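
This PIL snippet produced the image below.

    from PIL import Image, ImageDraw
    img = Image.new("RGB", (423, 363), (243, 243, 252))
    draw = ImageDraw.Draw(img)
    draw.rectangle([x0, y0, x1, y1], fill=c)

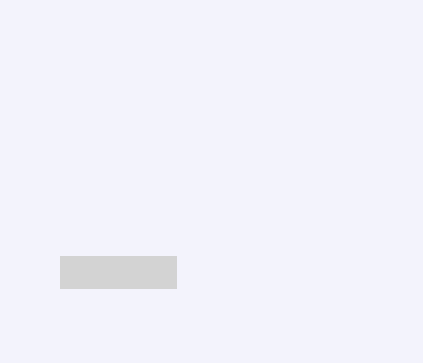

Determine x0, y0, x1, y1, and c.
x0 = 60
y0 = 256
x1 = 176
y1 = 288
c = 'lightgray'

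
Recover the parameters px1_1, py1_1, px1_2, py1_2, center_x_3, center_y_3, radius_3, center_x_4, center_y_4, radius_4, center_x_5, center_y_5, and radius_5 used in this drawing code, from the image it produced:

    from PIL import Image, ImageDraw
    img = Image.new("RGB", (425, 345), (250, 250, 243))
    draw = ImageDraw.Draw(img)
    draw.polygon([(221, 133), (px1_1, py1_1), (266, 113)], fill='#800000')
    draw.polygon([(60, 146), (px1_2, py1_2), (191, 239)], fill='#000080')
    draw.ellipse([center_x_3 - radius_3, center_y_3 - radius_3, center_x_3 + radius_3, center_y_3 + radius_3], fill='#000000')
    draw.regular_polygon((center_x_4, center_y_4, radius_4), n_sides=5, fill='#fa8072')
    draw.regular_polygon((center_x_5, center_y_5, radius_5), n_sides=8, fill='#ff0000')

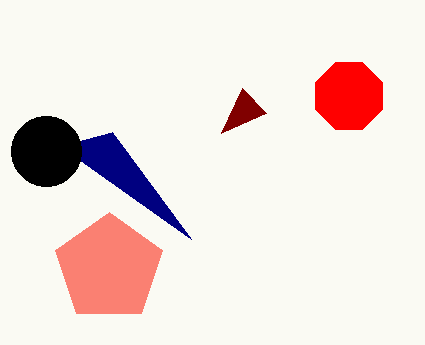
px1_1 = 242, py1_1 = 88, px1_2 = 112, py1_2 = 132, center_x_3 = 46, center_y_3 = 151, radius_3 = 35, center_x_4 = 109, center_y_4 = 268, radius_4 = 56, center_x_5 = 349, center_y_5 = 96, radius_5 = 36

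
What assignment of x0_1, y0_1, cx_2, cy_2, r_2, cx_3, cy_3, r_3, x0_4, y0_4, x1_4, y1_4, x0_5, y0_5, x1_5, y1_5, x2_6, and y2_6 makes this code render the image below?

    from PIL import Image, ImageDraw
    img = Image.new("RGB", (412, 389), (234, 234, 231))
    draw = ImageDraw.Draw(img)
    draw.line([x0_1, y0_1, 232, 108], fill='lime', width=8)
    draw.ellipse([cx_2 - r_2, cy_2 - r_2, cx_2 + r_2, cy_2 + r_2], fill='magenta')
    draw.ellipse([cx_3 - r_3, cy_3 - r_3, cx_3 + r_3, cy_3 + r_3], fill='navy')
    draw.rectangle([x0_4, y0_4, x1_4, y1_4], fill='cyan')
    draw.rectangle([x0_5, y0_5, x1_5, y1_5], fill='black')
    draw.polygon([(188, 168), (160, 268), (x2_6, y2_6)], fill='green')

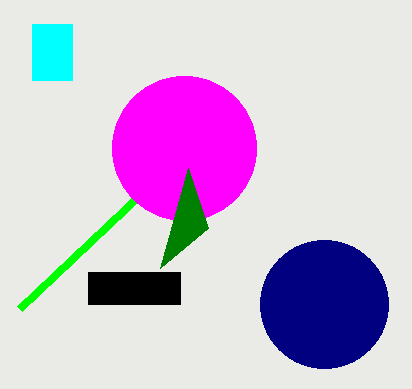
x0_1 = 20, y0_1 = 308, cx_2 = 184, cy_2 = 148, r_2 = 72, cx_3 = 324, cy_3 = 304, r_3 = 64, x0_4 = 32, y0_4 = 24, x1_4 = 72, y1_4 = 80, x0_5 = 88, y0_5 = 272, x1_5 = 180, y1_5 = 304, x2_6 = 208, y2_6 = 228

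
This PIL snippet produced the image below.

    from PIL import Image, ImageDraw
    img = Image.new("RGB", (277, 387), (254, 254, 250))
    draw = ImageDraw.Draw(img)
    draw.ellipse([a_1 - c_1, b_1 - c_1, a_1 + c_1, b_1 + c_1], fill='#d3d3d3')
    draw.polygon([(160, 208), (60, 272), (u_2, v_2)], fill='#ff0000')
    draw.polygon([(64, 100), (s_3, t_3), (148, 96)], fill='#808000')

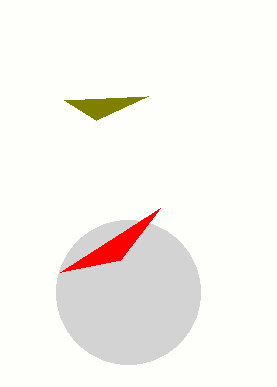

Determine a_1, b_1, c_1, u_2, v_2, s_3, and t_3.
a_1 = 128
b_1 = 292
c_1 = 72
u_2 = 120
v_2 = 260
s_3 = 96
t_3 = 120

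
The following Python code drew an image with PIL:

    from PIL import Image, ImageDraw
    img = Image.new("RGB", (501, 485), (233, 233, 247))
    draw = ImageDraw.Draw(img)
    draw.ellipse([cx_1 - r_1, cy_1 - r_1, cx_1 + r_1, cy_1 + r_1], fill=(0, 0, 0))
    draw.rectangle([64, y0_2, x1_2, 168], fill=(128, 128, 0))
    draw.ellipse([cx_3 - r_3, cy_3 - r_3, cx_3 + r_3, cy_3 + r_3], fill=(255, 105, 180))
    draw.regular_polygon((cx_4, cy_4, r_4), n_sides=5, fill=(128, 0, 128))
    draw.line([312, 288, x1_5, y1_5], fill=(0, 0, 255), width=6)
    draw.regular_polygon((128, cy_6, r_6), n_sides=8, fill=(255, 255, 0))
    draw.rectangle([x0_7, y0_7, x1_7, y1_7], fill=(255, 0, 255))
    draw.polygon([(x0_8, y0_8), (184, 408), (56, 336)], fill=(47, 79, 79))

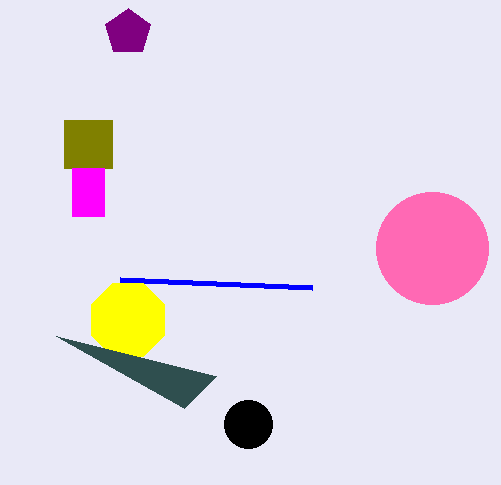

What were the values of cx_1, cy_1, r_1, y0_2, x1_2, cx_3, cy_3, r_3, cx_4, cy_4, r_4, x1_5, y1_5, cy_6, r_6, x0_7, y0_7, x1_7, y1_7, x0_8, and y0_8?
cx_1 = 248, cy_1 = 424, r_1 = 24, y0_2 = 120, x1_2 = 112, cx_3 = 432, cy_3 = 248, r_3 = 56, cx_4 = 128, cy_4 = 32, r_4 = 24, x1_5 = 120, y1_5 = 280, cy_6 = 320, r_6 = 40, x0_7 = 72, y0_7 = 168, x1_7 = 104, y1_7 = 216, x0_8 = 216, y0_8 = 376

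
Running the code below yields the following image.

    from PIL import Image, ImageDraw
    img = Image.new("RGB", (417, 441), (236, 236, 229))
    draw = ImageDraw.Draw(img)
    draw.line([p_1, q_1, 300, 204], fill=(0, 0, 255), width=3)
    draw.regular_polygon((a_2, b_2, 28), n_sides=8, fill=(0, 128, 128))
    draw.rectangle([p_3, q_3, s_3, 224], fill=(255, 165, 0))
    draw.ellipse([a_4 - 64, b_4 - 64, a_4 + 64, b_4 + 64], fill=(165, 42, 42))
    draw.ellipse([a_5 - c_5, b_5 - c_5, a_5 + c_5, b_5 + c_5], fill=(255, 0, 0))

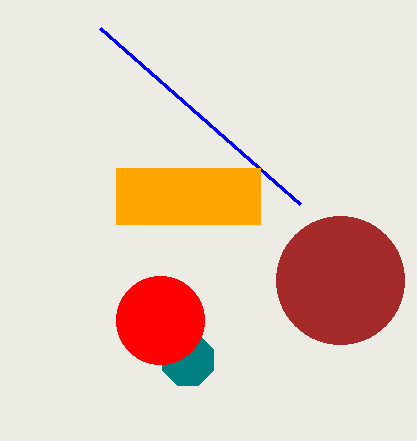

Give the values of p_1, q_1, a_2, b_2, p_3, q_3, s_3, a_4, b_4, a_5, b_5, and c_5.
p_1 = 100
q_1 = 28
a_2 = 188
b_2 = 360
p_3 = 116
q_3 = 168
s_3 = 260
a_4 = 340
b_4 = 280
a_5 = 160
b_5 = 320
c_5 = 44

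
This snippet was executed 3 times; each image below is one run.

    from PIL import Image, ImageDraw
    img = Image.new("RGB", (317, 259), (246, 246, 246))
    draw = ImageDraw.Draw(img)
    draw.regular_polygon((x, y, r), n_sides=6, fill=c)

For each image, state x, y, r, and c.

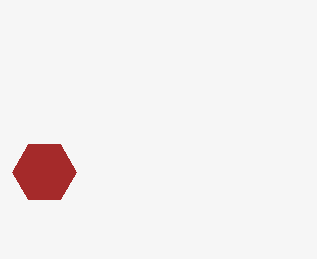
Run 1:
x = 44; y = 172; r = 32; c = 'brown'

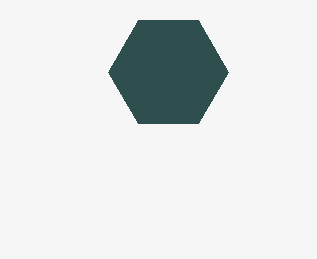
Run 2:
x = 168, y = 72, r = 60, c = 'darkslategray'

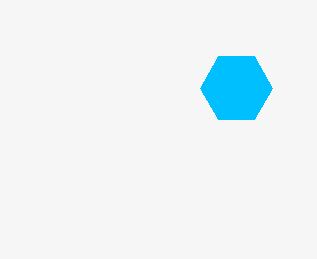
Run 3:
x = 236
y = 88
r = 36
c = 'deepskyblue'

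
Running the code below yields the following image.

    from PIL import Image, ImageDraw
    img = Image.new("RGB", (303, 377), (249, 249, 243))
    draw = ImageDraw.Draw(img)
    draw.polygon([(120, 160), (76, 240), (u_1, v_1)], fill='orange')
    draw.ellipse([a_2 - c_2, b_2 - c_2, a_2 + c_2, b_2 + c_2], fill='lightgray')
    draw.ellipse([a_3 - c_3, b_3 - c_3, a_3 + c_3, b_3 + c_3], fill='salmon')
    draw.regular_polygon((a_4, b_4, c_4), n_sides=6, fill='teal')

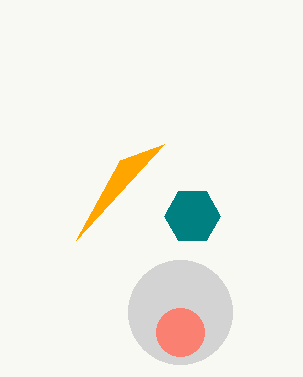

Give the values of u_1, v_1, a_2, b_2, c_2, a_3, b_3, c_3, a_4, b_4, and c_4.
u_1 = 164
v_1 = 144
a_2 = 180
b_2 = 312
c_2 = 52
a_3 = 180
b_3 = 332
c_3 = 24
a_4 = 192
b_4 = 216
c_4 = 28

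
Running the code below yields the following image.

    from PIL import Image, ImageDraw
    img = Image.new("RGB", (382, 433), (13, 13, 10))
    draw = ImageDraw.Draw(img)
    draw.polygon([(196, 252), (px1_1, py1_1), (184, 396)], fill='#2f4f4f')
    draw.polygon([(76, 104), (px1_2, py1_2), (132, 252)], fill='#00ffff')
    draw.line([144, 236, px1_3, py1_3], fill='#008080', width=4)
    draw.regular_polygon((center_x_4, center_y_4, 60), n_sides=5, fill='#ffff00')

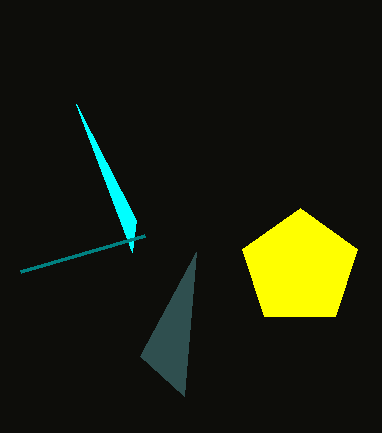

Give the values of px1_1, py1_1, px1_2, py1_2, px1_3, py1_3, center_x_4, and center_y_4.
px1_1 = 140
py1_1 = 356
px1_2 = 136
py1_2 = 220
px1_3 = 20
py1_3 = 272
center_x_4 = 300
center_y_4 = 268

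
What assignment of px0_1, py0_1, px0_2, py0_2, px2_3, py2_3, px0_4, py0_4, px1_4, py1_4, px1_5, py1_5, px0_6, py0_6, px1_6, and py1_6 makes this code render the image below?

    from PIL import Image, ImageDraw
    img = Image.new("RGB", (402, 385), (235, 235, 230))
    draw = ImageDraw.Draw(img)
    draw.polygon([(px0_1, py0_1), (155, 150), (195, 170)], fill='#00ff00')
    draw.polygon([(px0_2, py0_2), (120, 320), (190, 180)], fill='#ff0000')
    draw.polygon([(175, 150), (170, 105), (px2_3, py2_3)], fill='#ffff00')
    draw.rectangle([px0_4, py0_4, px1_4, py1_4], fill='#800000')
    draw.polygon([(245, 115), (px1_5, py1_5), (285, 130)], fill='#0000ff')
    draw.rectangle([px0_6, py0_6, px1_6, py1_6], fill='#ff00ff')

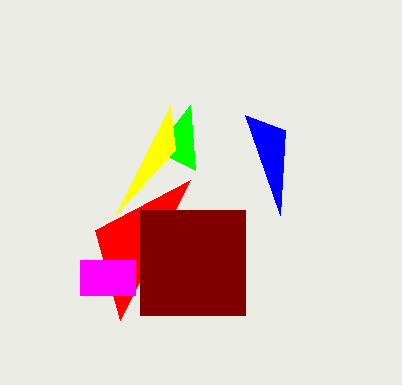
px0_1 = 190; py0_1 = 105; px0_2 = 95; py0_2 = 230; px2_3 = 115; py2_3 = 215; px0_4 = 140; py0_4 = 210; px1_4 = 245; py1_4 = 315; px1_5 = 280; py1_5 = 215; px0_6 = 80; py0_6 = 260; px1_6 = 135; py1_6 = 295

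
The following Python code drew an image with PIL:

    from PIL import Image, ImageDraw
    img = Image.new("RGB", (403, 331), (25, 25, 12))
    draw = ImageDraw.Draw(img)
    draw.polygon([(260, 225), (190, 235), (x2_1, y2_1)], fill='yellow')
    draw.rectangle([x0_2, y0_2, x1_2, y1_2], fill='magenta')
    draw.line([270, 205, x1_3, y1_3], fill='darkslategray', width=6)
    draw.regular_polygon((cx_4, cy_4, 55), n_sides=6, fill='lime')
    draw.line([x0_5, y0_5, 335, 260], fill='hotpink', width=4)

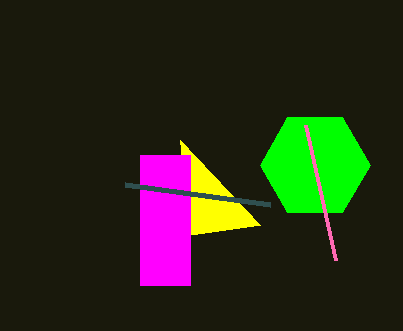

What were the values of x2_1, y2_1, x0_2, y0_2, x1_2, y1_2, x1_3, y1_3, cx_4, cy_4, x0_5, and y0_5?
x2_1 = 180; y2_1 = 140; x0_2 = 140; y0_2 = 155; x1_2 = 190; y1_2 = 285; x1_3 = 125; y1_3 = 185; cx_4 = 315; cy_4 = 165; x0_5 = 305; y0_5 = 125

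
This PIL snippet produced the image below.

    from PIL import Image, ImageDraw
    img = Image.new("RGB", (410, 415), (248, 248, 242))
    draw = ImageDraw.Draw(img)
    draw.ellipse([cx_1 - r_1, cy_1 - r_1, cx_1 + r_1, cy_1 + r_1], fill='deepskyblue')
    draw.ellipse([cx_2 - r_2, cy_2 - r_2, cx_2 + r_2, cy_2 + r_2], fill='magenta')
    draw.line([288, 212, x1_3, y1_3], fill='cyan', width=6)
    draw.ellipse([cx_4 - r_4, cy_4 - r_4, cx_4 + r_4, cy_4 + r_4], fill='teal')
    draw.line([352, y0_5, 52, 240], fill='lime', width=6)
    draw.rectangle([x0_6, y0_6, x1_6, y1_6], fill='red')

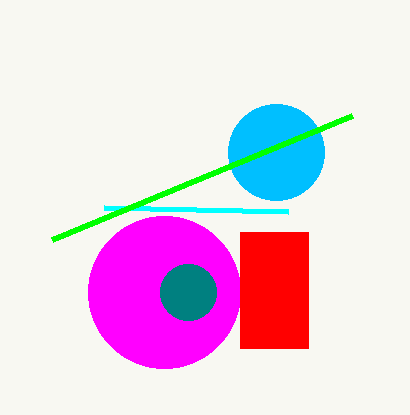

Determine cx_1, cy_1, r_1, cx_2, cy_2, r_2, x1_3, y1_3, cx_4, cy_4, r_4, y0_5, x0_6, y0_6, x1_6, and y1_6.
cx_1 = 276
cy_1 = 152
r_1 = 48
cx_2 = 164
cy_2 = 292
r_2 = 76
x1_3 = 104
y1_3 = 208
cx_4 = 188
cy_4 = 292
r_4 = 28
y0_5 = 116
x0_6 = 240
y0_6 = 232
x1_6 = 308
y1_6 = 348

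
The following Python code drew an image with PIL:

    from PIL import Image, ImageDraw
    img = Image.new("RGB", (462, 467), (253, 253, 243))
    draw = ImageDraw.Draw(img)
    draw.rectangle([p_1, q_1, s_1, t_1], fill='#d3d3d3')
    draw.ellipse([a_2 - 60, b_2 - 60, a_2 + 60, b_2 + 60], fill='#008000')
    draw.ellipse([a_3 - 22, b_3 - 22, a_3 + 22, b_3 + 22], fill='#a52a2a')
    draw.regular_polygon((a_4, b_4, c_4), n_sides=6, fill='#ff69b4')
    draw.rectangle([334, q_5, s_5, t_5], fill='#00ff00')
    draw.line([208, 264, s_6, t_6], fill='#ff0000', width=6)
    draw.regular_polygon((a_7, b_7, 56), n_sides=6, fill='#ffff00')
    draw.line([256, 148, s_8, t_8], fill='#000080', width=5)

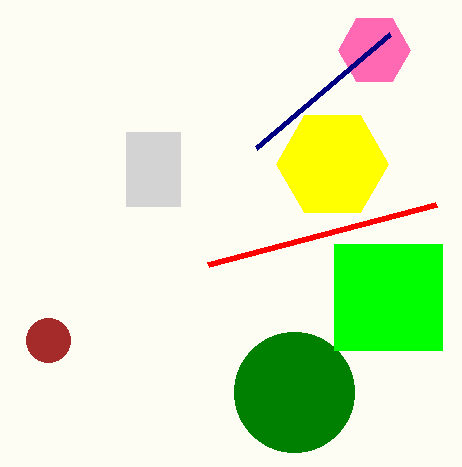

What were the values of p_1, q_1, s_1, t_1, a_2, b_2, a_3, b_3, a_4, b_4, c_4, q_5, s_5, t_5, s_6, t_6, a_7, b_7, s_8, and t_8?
p_1 = 126, q_1 = 132, s_1 = 180, t_1 = 206, a_2 = 294, b_2 = 392, a_3 = 48, b_3 = 340, a_4 = 374, b_4 = 50, c_4 = 36, q_5 = 244, s_5 = 442, t_5 = 350, s_6 = 436, t_6 = 204, a_7 = 332, b_7 = 164, s_8 = 390, t_8 = 34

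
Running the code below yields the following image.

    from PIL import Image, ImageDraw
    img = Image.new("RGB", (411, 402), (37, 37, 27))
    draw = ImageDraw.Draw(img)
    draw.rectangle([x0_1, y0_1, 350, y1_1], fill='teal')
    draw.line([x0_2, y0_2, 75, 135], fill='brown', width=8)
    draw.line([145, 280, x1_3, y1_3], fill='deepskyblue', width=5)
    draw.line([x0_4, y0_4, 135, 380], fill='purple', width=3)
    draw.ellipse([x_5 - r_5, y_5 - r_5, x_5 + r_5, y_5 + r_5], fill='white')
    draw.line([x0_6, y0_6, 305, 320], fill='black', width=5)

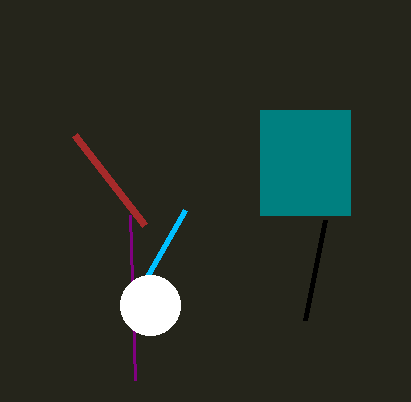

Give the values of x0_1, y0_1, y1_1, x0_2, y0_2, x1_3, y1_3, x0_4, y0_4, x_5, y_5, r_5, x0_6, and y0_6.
x0_1 = 260
y0_1 = 110
y1_1 = 215
x0_2 = 145
y0_2 = 225
x1_3 = 185
y1_3 = 210
x0_4 = 130
y0_4 = 215
x_5 = 150
y_5 = 305
r_5 = 30
x0_6 = 325
y0_6 = 220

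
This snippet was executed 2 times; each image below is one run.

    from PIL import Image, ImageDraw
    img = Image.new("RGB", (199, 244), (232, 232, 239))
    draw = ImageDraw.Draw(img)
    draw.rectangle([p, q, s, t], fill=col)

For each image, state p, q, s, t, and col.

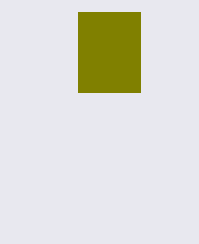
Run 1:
p = 78
q = 12
s = 140
t = 92
col = 'olive'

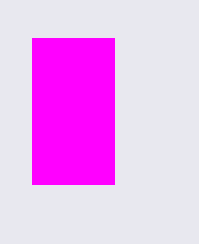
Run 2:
p = 32; q = 38; s = 114; t = 184; col = 'magenta'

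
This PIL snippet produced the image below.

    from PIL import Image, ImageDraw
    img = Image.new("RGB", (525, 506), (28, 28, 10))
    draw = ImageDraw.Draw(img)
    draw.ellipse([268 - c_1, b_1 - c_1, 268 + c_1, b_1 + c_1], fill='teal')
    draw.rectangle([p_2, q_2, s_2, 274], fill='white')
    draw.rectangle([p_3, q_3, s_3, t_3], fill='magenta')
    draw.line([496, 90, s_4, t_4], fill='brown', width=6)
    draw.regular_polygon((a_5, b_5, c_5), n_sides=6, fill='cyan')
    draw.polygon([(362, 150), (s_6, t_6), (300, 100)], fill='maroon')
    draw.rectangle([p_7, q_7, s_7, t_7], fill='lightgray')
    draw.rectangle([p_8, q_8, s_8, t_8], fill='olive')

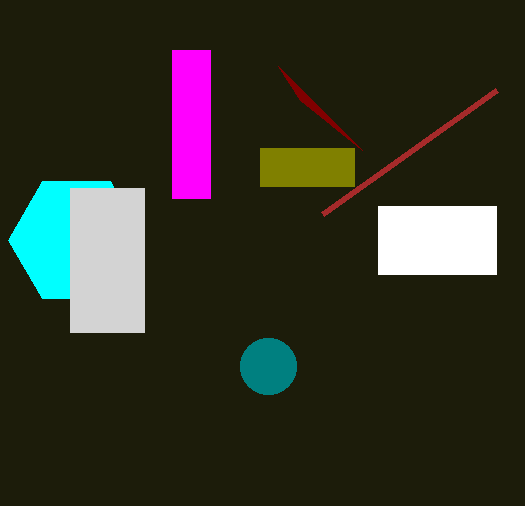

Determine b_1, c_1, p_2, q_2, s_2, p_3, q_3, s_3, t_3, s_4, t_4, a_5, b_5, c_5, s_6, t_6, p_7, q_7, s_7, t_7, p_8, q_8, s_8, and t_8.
b_1 = 366; c_1 = 28; p_2 = 378; q_2 = 206; s_2 = 496; p_3 = 172; q_3 = 50; s_3 = 210; t_3 = 198; s_4 = 322; t_4 = 214; a_5 = 76; b_5 = 240; c_5 = 68; s_6 = 278; t_6 = 66; p_7 = 70; q_7 = 188; s_7 = 144; t_7 = 332; p_8 = 260; q_8 = 148; s_8 = 354; t_8 = 186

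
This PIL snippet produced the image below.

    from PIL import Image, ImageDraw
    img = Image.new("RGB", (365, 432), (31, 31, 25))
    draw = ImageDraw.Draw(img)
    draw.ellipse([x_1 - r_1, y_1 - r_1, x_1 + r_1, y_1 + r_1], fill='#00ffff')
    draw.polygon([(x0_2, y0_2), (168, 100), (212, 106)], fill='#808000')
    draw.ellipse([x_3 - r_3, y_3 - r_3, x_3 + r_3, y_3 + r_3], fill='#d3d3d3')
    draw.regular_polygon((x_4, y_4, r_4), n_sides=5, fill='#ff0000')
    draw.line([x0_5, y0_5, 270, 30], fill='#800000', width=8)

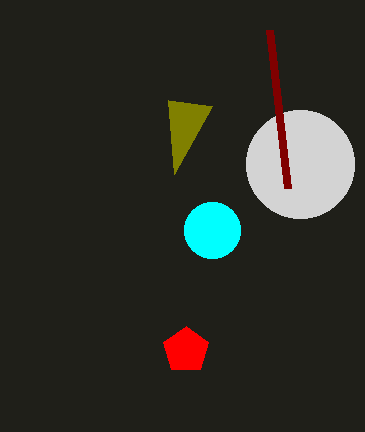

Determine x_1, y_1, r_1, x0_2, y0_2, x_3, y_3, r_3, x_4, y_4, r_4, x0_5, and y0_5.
x_1 = 212, y_1 = 230, r_1 = 28, x0_2 = 174, y0_2 = 174, x_3 = 300, y_3 = 164, r_3 = 54, x_4 = 186, y_4 = 350, r_4 = 24, x0_5 = 288, y0_5 = 188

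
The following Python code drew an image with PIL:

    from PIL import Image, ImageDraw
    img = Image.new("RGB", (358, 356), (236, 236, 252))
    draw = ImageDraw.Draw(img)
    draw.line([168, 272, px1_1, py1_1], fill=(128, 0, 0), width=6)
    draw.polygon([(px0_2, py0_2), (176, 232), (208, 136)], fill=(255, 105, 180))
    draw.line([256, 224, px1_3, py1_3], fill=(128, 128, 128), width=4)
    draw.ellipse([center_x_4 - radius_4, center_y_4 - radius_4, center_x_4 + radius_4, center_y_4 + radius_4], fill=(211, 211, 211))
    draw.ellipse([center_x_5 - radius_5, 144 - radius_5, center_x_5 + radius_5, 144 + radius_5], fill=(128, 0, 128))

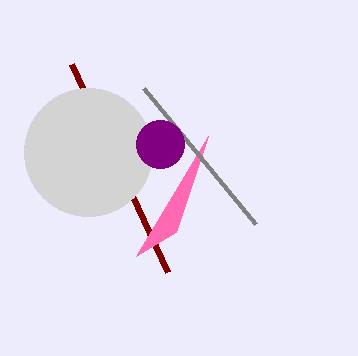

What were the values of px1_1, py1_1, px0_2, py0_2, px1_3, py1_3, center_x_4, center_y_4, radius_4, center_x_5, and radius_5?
px1_1 = 72; py1_1 = 64; px0_2 = 136; py0_2 = 256; px1_3 = 144; py1_3 = 88; center_x_4 = 88; center_y_4 = 152; radius_4 = 64; center_x_5 = 160; radius_5 = 24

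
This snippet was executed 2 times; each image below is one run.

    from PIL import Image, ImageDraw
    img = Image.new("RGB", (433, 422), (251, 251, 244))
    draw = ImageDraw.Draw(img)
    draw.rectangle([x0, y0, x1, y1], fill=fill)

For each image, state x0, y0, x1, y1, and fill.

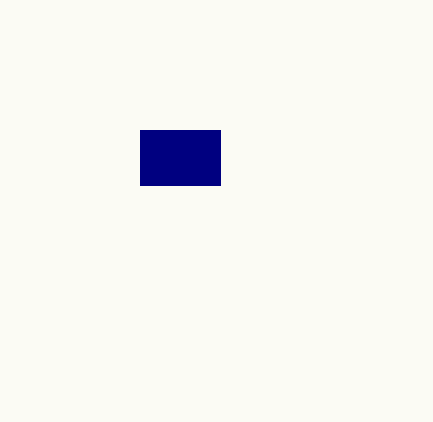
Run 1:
x0 = 140, y0 = 130, x1 = 220, y1 = 185, fill = 'navy'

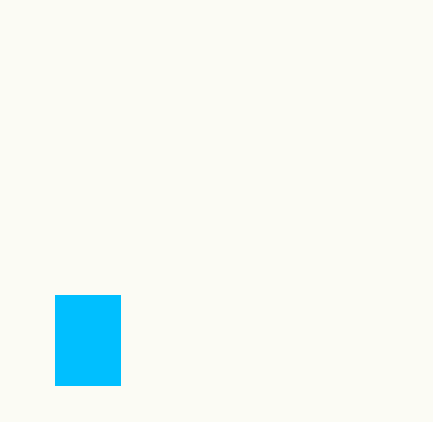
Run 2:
x0 = 55; y0 = 295; x1 = 120; y1 = 385; fill = 'deepskyblue'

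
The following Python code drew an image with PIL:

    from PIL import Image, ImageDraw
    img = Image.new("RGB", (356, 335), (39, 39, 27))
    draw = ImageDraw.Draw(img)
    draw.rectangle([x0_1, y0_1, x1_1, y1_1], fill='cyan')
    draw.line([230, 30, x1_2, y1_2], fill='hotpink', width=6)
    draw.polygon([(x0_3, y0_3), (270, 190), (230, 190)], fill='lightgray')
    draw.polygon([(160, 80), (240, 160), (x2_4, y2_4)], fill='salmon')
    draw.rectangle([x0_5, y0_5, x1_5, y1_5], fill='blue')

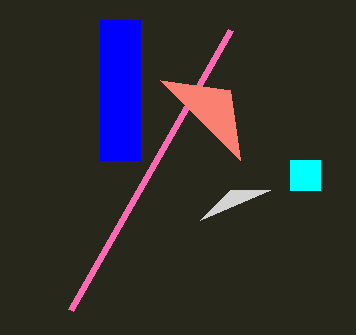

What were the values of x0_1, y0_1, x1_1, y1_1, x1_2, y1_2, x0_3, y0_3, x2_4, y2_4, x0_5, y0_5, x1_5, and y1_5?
x0_1 = 290; y0_1 = 160; x1_1 = 320; y1_1 = 190; x1_2 = 70; y1_2 = 310; x0_3 = 200; y0_3 = 220; x2_4 = 230; y2_4 = 90; x0_5 = 100; y0_5 = 20; x1_5 = 140; y1_5 = 160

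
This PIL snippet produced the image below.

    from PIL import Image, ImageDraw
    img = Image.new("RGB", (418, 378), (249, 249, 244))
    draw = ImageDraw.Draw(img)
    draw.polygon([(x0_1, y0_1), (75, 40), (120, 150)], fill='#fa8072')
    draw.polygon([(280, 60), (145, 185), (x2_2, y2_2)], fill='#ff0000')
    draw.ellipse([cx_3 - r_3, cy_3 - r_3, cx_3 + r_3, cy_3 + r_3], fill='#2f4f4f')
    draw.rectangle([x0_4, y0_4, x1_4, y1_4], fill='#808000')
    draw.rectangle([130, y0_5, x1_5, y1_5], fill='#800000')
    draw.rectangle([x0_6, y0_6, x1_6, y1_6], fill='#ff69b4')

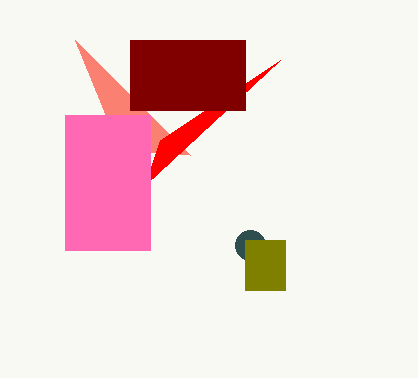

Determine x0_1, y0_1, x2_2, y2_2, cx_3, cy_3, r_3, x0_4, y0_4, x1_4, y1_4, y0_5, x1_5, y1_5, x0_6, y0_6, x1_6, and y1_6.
x0_1 = 190
y0_1 = 155
x2_2 = 160
y2_2 = 140
cx_3 = 250
cy_3 = 245
r_3 = 15
x0_4 = 245
y0_4 = 240
x1_4 = 285
y1_4 = 290
y0_5 = 40
x1_5 = 245
y1_5 = 110
x0_6 = 65
y0_6 = 115
x1_6 = 150
y1_6 = 250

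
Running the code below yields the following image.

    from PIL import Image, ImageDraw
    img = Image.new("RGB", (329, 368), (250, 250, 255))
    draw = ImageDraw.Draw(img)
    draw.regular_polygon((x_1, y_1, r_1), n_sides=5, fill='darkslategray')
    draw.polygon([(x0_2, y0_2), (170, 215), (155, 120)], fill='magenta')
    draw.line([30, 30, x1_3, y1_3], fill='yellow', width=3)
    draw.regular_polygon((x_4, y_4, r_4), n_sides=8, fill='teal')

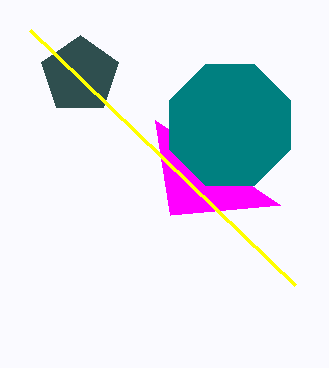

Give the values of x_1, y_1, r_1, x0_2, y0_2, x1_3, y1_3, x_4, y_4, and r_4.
x_1 = 80, y_1 = 75, r_1 = 40, x0_2 = 280, y0_2 = 205, x1_3 = 295, y1_3 = 285, x_4 = 230, y_4 = 125, r_4 = 65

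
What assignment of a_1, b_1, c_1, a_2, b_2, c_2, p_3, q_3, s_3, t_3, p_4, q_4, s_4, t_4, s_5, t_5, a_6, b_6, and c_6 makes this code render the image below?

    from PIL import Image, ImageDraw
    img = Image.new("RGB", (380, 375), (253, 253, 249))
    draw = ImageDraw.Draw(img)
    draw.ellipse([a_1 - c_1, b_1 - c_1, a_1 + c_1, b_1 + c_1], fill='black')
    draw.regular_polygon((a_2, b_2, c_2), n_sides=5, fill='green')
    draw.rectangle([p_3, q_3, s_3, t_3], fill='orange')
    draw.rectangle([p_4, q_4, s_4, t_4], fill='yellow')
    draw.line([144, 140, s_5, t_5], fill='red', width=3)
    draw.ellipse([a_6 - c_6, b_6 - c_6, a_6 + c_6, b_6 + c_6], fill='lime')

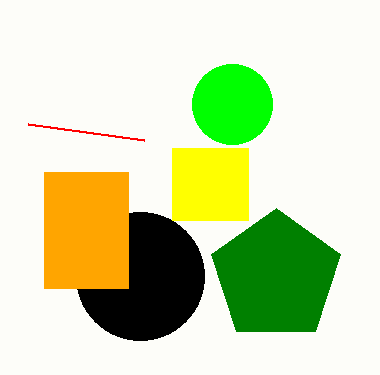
a_1 = 140, b_1 = 276, c_1 = 64, a_2 = 276, b_2 = 276, c_2 = 68, p_3 = 44, q_3 = 172, s_3 = 128, t_3 = 288, p_4 = 172, q_4 = 148, s_4 = 248, t_4 = 220, s_5 = 28, t_5 = 124, a_6 = 232, b_6 = 104, c_6 = 40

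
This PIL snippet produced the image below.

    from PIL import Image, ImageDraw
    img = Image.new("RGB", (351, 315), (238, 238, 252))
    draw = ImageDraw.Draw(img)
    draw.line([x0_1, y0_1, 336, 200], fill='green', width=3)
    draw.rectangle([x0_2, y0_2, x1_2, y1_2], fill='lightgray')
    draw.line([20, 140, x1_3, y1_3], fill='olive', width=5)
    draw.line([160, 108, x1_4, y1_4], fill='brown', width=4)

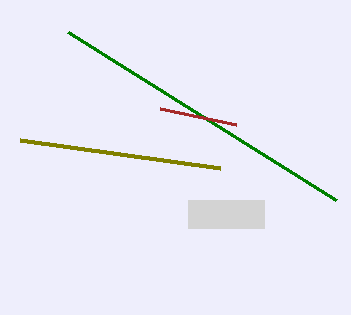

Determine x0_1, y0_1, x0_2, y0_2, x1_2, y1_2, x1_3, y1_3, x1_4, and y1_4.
x0_1 = 68; y0_1 = 32; x0_2 = 188; y0_2 = 200; x1_2 = 264; y1_2 = 228; x1_3 = 220; y1_3 = 168; x1_4 = 236; y1_4 = 124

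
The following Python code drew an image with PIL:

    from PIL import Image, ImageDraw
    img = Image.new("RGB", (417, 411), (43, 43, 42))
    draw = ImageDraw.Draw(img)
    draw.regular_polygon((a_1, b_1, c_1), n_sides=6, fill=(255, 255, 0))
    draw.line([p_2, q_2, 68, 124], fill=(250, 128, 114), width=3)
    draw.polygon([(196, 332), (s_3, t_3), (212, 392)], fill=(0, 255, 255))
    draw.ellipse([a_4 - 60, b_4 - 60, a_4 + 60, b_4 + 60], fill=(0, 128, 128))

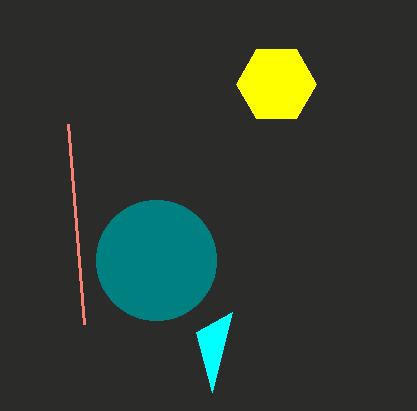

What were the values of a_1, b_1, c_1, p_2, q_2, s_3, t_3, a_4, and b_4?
a_1 = 276; b_1 = 84; c_1 = 40; p_2 = 84; q_2 = 324; s_3 = 232; t_3 = 312; a_4 = 156; b_4 = 260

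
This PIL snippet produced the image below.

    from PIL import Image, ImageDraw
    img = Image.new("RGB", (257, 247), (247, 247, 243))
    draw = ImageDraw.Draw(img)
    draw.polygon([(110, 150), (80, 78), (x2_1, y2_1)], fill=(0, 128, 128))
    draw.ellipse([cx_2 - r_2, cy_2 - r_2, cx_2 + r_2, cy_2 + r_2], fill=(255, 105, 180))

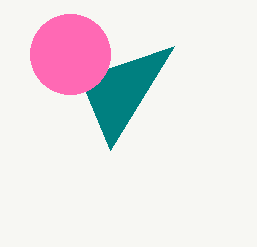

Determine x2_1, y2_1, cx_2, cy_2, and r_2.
x2_1 = 174, y2_1 = 46, cx_2 = 70, cy_2 = 54, r_2 = 40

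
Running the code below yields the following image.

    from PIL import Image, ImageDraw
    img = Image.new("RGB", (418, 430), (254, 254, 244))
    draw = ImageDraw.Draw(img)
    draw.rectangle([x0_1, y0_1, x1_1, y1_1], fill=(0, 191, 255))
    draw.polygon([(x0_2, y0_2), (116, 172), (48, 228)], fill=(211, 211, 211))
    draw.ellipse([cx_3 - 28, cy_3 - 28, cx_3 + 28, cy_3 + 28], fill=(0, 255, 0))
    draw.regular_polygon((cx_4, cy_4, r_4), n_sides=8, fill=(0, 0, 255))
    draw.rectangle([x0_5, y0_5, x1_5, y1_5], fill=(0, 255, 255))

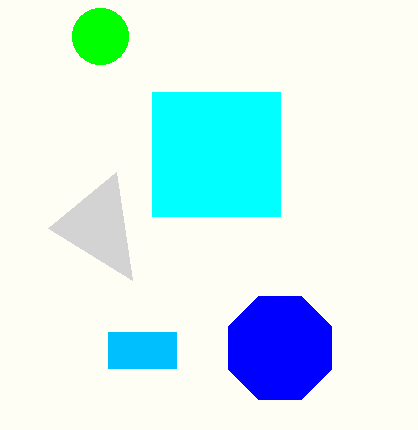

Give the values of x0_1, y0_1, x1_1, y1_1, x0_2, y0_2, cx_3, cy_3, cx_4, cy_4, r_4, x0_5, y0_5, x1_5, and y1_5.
x0_1 = 108; y0_1 = 332; x1_1 = 176; y1_1 = 368; x0_2 = 132; y0_2 = 280; cx_3 = 100; cy_3 = 36; cx_4 = 280; cy_4 = 348; r_4 = 56; x0_5 = 152; y0_5 = 92; x1_5 = 280; y1_5 = 216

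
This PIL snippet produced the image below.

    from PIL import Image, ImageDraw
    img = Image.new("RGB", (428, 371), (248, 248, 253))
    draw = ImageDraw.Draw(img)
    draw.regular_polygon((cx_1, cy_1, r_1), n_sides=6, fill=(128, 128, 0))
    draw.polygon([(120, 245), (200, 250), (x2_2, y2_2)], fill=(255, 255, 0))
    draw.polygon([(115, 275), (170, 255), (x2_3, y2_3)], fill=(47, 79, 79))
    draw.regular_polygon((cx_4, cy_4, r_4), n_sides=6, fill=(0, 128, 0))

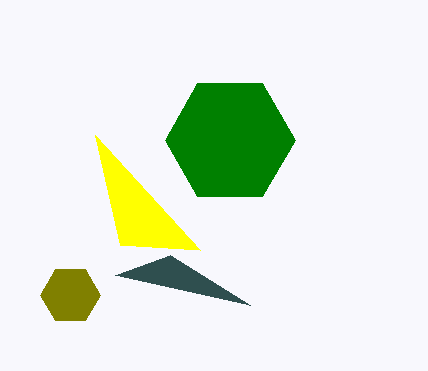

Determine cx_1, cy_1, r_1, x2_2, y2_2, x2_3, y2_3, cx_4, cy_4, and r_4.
cx_1 = 70, cy_1 = 295, r_1 = 30, x2_2 = 95, y2_2 = 135, x2_3 = 250, y2_3 = 305, cx_4 = 230, cy_4 = 140, r_4 = 65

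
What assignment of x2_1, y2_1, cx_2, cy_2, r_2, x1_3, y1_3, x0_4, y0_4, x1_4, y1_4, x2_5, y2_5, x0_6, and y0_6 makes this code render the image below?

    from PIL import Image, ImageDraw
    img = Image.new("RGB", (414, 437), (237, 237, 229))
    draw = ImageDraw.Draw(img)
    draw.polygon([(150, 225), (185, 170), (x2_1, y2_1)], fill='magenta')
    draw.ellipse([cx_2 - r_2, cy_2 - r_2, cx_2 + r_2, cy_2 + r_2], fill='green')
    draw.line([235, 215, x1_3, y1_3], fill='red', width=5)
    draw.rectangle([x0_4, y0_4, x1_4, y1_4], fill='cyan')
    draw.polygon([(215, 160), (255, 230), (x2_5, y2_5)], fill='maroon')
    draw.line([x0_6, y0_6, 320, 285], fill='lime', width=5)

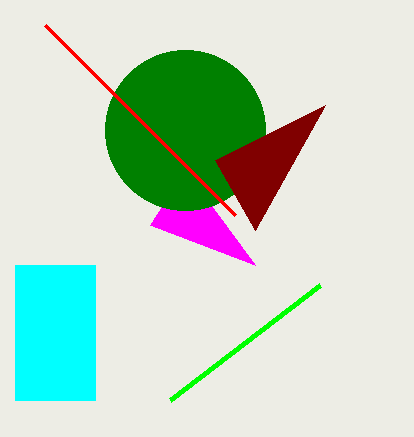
x2_1 = 255; y2_1 = 265; cx_2 = 185; cy_2 = 130; r_2 = 80; x1_3 = 45; y1_3 = 25; x0_4 = 15; y0_4 = 265; x1_4 = 95; y1_4 = 400; x2_5 = 325; y2_5 = 105; x0_6 = 170; y0_6 = 400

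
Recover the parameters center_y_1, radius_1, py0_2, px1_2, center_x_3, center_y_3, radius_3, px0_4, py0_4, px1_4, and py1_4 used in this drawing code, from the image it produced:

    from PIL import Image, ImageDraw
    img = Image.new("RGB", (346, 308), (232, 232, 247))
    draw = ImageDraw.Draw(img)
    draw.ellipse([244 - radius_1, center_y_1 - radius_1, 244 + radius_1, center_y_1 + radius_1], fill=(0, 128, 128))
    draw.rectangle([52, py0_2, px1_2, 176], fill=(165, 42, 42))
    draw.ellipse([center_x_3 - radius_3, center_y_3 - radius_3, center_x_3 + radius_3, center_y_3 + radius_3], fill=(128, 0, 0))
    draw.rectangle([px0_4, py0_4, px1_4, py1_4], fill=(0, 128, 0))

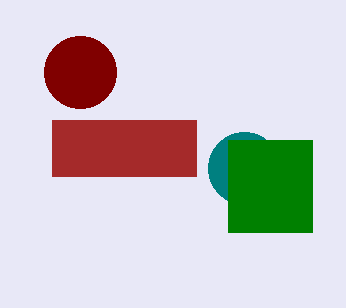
center_y_1 = 168; radius_1 = 36; py0_2 = 120; px1_2 = 196; center_x_3 = 80; center_y_3 = 72; radius_3 = 36; px0_4 = 228; py0_4 = 140; px1_4 = 312; py1_4 = 232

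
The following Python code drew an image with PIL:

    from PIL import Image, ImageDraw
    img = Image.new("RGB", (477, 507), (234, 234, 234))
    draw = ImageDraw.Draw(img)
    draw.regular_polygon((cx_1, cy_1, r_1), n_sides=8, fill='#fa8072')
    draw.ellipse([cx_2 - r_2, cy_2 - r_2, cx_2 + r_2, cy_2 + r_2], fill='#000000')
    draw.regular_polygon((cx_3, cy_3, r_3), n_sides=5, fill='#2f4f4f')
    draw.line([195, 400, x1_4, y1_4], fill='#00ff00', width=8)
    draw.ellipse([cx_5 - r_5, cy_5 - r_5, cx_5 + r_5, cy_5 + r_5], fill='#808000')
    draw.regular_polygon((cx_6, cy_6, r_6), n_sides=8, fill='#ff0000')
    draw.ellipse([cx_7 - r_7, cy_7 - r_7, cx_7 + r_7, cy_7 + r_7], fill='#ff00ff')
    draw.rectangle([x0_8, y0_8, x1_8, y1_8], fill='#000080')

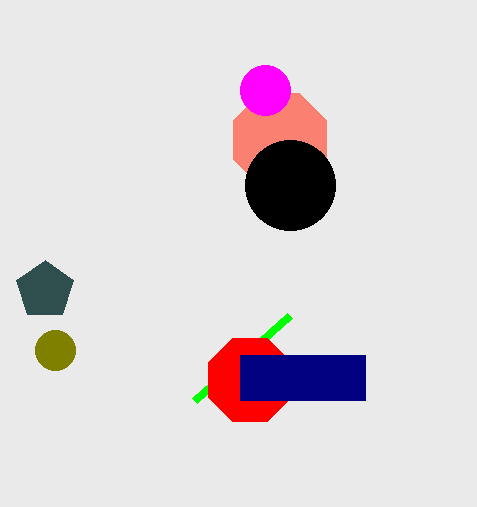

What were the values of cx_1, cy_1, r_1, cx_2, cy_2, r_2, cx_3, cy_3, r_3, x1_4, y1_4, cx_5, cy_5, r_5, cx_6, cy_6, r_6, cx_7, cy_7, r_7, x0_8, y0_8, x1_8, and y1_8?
cx_1 = 280, cy_1 = 140, r_1 = 50, cx_2 = 290, cy_2 = 185, r_2 = 45, cx_3 = 45, cy_3 = 290, r_3 = 30, x1_4 = 290, y1_4 = 315, cx_5 = 55, cy_5 = 350, r_5 = 20, cx_6 = 250, cy_6 = 380, r_6 = 45, cx_7 = 265, cy_7 = 90, r_7 = 25, x0_8 = 240, y0_8 = 355, x1_8 = 365, y1_8 = 400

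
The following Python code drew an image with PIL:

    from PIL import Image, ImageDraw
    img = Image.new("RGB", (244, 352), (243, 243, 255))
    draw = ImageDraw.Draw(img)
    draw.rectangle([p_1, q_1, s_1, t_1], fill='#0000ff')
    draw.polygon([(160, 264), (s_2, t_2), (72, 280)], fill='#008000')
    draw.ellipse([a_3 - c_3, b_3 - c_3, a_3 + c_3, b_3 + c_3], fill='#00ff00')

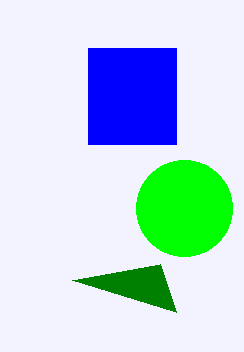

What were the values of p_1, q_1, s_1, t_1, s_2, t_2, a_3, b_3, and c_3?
p_1 = 88
q_1 = 48
s_1 = 176
t_1 = 144
s_2 = 176
t_2 = 312
a_3 = 184
b_3 = 208
c_3 = 48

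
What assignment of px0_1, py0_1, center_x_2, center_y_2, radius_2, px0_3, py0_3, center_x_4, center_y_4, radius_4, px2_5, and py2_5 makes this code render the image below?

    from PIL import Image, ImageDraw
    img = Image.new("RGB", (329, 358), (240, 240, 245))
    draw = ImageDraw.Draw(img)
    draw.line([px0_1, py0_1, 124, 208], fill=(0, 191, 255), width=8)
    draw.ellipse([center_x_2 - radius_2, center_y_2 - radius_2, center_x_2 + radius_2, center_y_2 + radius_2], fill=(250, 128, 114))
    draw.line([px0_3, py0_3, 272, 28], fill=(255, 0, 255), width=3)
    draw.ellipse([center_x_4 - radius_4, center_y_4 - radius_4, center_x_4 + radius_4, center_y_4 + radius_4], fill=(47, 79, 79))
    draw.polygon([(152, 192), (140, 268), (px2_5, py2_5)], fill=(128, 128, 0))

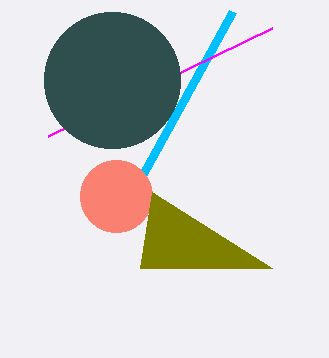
px0_1 = 232, py0_1 = 12, center_x_2 = 116, center_y_2 = 196, radius_2 = 36, px0_3 = 48, py0_3 = 136, center_x_4 = 112, center_y_4 = 80, radius_4 = 68, px2_5 = 272, py2_5 = 268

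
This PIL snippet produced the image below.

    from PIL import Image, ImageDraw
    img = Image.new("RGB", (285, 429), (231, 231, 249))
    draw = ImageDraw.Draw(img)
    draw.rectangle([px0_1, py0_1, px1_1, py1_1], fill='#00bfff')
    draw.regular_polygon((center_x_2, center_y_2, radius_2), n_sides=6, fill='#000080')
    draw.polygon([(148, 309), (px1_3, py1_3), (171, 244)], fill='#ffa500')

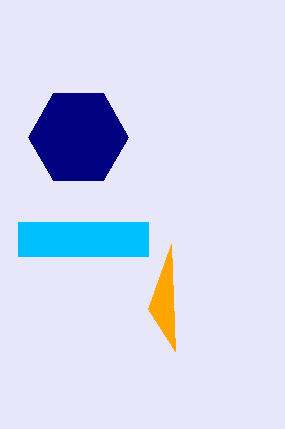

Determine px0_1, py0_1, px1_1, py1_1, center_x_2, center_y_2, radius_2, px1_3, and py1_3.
px0_1 = 18, py0_1 = 222, px1_1 = 148, py1_1 = 256, center_x_2 = 78, center_y_2 = 137, radius_2 = 50, px1_3 = 175, py1_3 = 351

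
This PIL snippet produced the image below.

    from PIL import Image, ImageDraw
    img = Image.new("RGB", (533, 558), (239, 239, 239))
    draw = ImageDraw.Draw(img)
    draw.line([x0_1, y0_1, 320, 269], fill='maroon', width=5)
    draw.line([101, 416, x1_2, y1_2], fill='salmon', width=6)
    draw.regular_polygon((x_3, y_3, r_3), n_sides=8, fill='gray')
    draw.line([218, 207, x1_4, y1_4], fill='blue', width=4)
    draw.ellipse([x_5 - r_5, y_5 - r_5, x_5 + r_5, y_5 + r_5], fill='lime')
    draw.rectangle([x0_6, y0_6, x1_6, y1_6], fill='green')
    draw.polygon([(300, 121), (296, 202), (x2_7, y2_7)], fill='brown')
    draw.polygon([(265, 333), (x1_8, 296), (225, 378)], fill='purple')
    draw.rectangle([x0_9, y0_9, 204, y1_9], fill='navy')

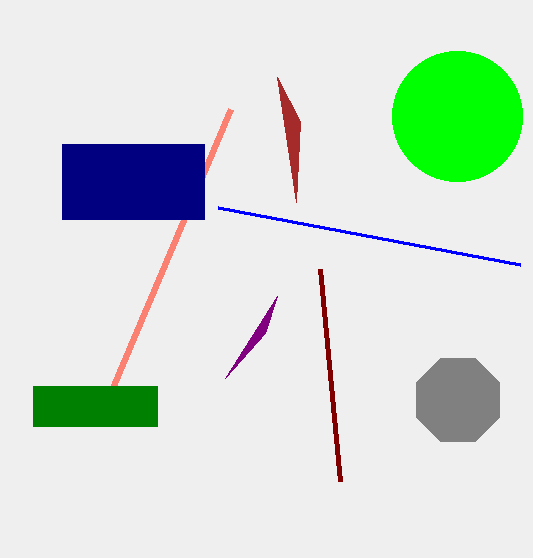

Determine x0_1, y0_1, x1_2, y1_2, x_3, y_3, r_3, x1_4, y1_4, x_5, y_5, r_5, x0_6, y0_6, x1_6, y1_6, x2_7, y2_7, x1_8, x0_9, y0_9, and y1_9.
x0_1 = 340
y0_1 = 481
x1_2 = 231
y1_2 = 109
x_3 = 458
y_3 = 400
r_3 = 45
x1_4 = 520
y1_4 = 264
x_5 = 457
y_5 = 116
r_5 = 65
x0_6 = 33
y0_6 = 386
x1_6 = 157
y1_6 = 426
x2_7 = 277
y2_7 = 77
x1_8 = 277
x0_9 = 62
y0_9 = 144
y1_9 = 219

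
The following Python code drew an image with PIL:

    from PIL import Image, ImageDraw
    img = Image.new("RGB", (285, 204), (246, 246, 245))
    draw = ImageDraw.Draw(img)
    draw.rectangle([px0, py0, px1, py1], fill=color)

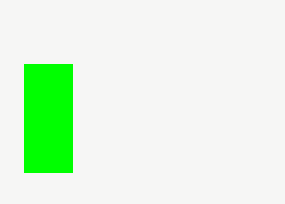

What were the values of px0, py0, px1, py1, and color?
px0 = 24
py0 = 64
px1 = 72
py1 = 172
color = 'lime'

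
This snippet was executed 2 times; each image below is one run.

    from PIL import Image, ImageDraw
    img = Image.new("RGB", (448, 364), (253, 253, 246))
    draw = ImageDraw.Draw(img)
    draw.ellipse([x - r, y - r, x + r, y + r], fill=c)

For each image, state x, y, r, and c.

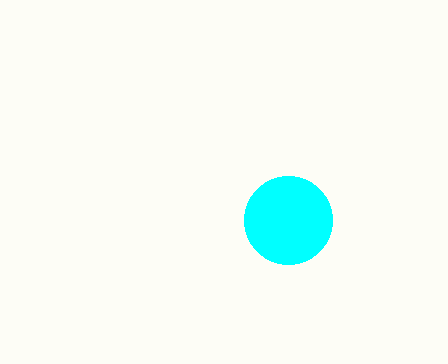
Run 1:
x = 288; y = 220; r = 44; c = 'cyan'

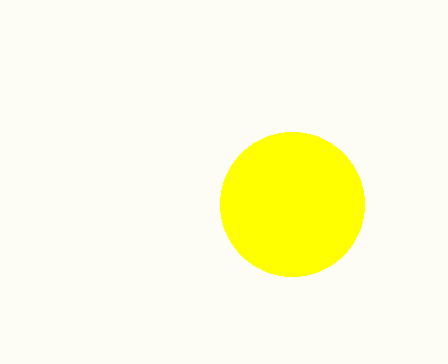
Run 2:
x = 292, y = 204, r = 72, c = 'yellow'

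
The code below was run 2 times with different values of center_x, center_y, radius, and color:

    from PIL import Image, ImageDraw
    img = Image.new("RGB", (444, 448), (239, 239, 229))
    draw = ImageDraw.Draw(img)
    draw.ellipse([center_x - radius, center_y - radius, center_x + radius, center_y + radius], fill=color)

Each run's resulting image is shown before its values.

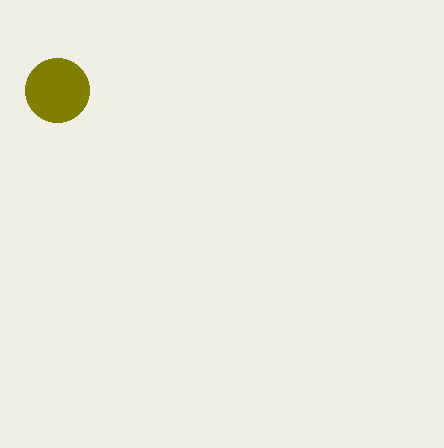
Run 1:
center_x = 57, center_y = 90, radius = 32, color = 'olive'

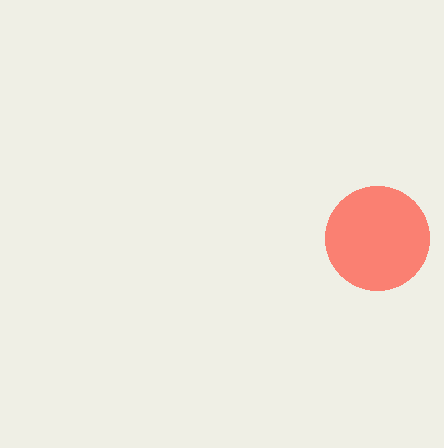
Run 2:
center_x = 377, center_y = 238, radius = 52, color = 'salmon'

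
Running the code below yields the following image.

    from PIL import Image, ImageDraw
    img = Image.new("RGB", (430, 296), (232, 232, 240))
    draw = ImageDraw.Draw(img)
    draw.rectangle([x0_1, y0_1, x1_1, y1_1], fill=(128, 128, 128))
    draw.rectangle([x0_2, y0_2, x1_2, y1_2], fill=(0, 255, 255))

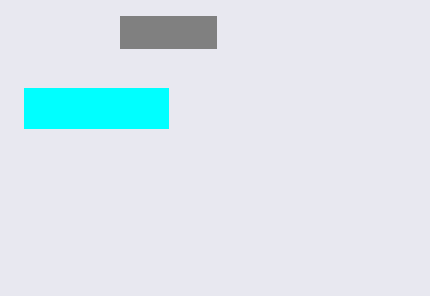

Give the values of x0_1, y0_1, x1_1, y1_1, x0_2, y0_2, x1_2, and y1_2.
x0_1 = 120
y0_1 = 16
x1_1 = 216
y1_1 = 48
x0_2 = 24
y0_2 = 88
x1_2 = 168
y1_2 = 128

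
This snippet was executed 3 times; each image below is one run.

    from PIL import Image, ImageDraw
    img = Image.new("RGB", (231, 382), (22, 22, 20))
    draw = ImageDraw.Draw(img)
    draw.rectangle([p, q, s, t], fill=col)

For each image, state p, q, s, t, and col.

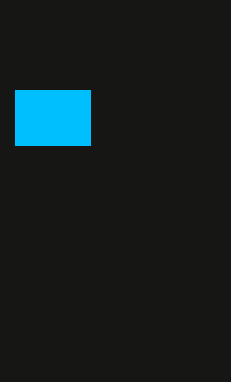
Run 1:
p = 15, q = 90, s = 90, t = 145, col = 'deepskyblue'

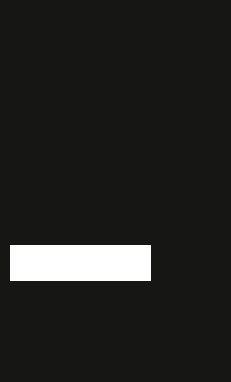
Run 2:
p = 10; q = 245; s = 150; t = 280; col = 'white'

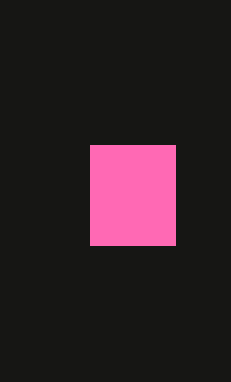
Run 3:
p = 90, q = 145, s = 175, t = 245, col = 'hotpink'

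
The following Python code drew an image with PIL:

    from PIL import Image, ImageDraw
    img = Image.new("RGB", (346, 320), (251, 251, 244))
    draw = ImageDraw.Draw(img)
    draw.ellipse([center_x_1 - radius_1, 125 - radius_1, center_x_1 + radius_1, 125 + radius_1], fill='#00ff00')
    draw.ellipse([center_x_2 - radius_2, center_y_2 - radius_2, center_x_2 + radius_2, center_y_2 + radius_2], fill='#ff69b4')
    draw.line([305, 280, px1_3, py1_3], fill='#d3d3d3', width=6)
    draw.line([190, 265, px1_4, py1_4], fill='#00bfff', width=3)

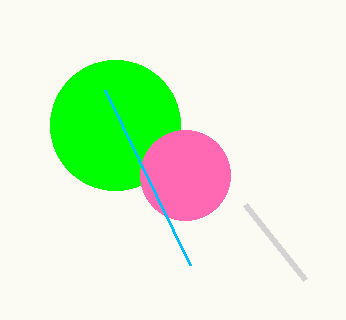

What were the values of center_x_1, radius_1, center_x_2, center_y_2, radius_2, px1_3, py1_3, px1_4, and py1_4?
center_x_1 = 115, radius_1 = 65, center_x_2 = 185, center_y_2 = 175, radius_2 = 45, px1_3 = 245, py1_3 = 205, px1_4 = 105, py1_4 = 90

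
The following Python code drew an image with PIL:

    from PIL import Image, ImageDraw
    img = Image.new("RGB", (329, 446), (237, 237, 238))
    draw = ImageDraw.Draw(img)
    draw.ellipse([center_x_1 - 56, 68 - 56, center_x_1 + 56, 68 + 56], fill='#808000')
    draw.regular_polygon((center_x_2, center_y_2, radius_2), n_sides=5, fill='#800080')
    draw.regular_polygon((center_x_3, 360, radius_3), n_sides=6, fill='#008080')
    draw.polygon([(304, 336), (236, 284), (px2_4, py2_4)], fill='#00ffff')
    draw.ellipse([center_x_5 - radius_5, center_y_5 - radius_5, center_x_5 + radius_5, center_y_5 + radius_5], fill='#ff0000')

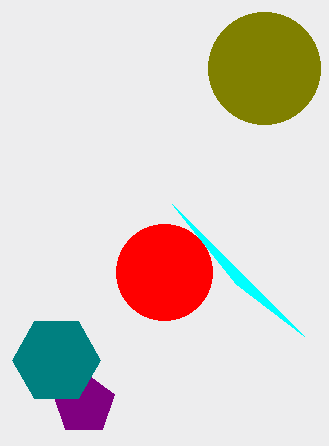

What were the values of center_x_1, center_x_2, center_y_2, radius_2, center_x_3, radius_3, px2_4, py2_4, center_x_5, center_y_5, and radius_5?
center_x_1 = 264
center_x_2 = 84
center_y_2 = 404
radius_2 = 32
center_x_3 = 56
radius_3 = 44
px2_4 = 172
py2_4 = 204
center_x_5 = 164
center_y_5 = 272
radius_5 = 48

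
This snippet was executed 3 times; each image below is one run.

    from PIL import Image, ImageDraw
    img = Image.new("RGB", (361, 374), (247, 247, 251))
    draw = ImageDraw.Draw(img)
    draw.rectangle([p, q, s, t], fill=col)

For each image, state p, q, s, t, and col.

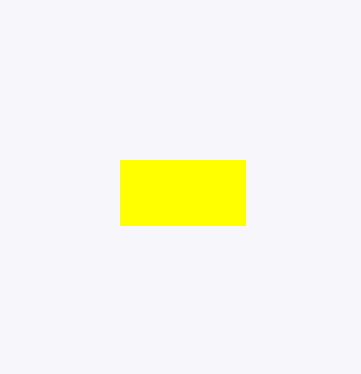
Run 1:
p = 120
q = 160
s = 245
t = 225
col = 'yellow'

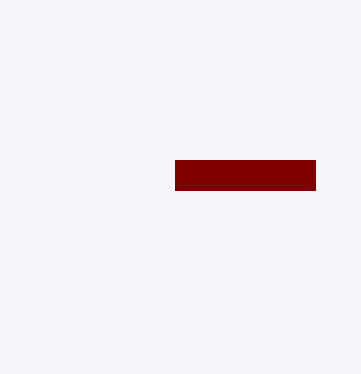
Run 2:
p = 175, q = 160, s = 315, t = 190, col = 'maroon'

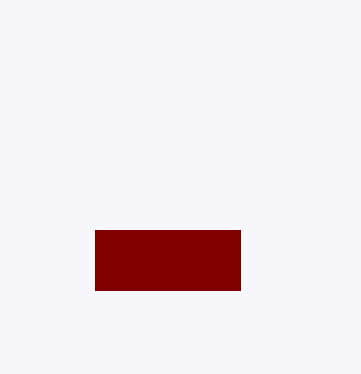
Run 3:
p = 95; q = 230; s = 240; t = 290; col = 'maroon'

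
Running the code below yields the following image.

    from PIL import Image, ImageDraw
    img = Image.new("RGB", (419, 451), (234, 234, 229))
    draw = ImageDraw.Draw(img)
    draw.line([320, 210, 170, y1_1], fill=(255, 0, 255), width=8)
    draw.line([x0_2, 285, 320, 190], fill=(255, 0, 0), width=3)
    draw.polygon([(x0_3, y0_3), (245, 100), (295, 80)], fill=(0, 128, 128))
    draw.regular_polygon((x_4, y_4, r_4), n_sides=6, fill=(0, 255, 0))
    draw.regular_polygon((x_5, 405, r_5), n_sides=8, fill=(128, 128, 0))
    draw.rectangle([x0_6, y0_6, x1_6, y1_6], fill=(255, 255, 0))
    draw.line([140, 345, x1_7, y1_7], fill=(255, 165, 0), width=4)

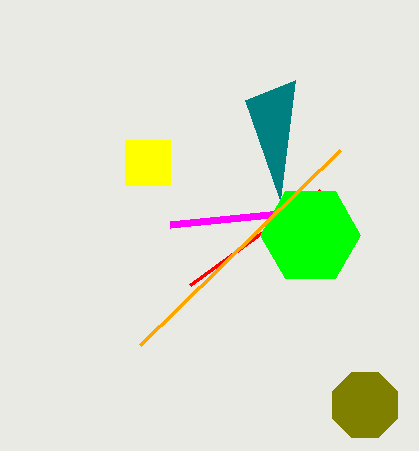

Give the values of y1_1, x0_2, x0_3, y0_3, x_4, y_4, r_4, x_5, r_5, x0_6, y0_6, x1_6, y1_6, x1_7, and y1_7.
y1_1 = 225; x0_2 = 190; x0_3 = 280; y0_3 = 200; x_4 = 310; y_4 = 235; r_4 = 50; x_5 = 365; r_5 = 35; x0_6 = 125; y0_6 = 140; x1_6 = 170; y1_6 = 185; x1_7 = 340; y1_7 = 150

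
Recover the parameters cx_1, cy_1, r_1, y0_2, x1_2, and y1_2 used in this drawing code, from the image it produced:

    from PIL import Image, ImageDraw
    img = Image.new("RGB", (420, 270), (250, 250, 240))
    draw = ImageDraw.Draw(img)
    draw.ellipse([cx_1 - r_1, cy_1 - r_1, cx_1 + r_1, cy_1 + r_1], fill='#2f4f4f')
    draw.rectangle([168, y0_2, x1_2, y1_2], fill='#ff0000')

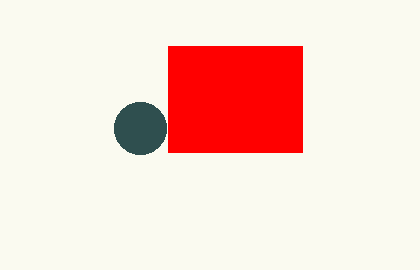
cx_1 = 140
cy_1 = 128
r_1 = 26
y0_2 = 46
x1_2 = 302
y1_2 = 152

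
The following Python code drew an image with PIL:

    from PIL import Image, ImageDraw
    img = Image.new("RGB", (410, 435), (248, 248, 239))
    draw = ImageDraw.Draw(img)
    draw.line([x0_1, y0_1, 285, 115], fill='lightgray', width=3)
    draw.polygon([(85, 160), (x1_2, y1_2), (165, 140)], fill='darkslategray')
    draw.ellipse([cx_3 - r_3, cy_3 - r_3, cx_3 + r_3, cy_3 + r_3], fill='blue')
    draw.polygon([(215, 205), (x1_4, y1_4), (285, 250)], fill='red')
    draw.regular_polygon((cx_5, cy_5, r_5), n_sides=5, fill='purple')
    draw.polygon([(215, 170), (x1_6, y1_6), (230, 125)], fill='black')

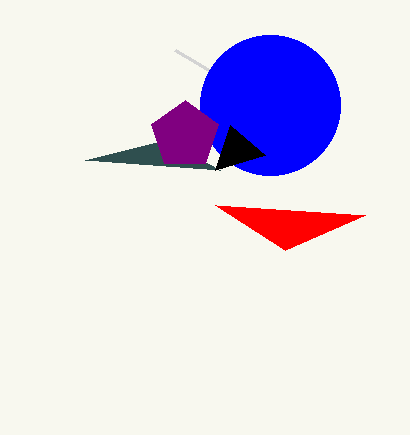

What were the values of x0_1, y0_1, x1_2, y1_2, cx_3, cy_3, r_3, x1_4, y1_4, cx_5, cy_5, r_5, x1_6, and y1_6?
x0_1 = 175; y0_1 = 50; x1_2 = 220; y1_2 = 170; cx_3 = 270; cy_3 = 105; r_3 = 70; x1_4 = 365; y1_4 = 215; cx_5 = 185; cy_5 = 135; r_5 = 35; x1_6 = 265; y1_6 = 155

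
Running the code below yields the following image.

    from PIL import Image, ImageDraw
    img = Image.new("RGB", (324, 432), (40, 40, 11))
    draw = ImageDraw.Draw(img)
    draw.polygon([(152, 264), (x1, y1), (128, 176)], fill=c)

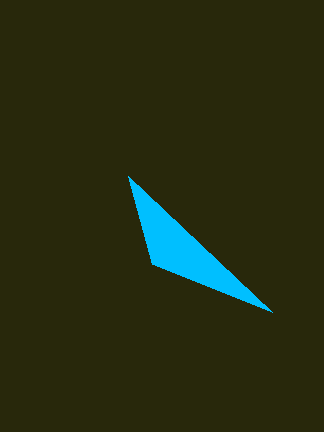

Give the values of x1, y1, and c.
x1 = 272, y1 = 312, c = 'deepskyblue'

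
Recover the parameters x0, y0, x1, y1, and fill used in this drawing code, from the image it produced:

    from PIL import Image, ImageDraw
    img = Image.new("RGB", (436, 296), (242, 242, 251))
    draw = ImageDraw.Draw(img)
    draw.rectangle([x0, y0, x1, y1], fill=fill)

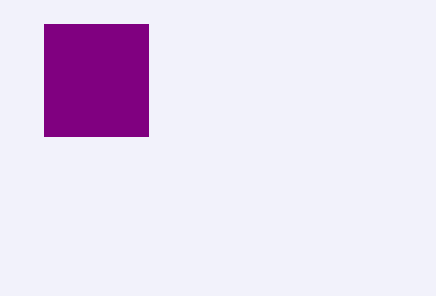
x0 = 44, y0 = 24, x1 = 148, y1 = 136, fill = 'purple'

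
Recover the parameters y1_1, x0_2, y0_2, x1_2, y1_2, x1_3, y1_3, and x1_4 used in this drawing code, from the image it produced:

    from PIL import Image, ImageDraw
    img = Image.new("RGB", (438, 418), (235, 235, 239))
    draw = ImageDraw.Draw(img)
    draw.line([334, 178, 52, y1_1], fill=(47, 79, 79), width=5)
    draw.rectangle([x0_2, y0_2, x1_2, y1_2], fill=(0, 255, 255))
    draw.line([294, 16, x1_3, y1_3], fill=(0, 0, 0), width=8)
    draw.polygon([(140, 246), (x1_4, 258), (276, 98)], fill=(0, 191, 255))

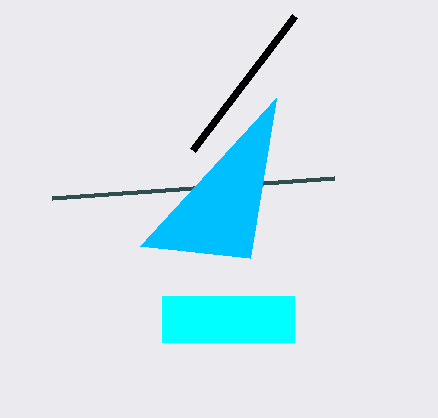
y1_1 = 198, x0_2 = 162, y0_2 = 296, x1_2 = 294, y1_2 = 342, x1_3 = 192, y1_3 = 150, x1_4 = 250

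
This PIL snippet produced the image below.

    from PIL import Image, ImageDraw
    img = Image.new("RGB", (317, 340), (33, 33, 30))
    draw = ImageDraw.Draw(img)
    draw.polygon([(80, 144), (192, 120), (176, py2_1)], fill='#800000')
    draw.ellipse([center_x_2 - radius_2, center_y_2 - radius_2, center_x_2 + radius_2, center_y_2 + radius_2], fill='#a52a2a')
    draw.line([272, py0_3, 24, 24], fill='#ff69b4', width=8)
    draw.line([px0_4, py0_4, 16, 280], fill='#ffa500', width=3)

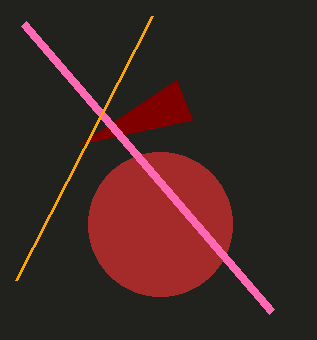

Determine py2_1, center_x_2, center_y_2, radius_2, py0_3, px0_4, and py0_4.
py2_1 = 80; center_x_2 = 160; center_y_2 = 224; radius_2 = 72; py0_3 = 312; px0_4 = 152; py0_4 = 16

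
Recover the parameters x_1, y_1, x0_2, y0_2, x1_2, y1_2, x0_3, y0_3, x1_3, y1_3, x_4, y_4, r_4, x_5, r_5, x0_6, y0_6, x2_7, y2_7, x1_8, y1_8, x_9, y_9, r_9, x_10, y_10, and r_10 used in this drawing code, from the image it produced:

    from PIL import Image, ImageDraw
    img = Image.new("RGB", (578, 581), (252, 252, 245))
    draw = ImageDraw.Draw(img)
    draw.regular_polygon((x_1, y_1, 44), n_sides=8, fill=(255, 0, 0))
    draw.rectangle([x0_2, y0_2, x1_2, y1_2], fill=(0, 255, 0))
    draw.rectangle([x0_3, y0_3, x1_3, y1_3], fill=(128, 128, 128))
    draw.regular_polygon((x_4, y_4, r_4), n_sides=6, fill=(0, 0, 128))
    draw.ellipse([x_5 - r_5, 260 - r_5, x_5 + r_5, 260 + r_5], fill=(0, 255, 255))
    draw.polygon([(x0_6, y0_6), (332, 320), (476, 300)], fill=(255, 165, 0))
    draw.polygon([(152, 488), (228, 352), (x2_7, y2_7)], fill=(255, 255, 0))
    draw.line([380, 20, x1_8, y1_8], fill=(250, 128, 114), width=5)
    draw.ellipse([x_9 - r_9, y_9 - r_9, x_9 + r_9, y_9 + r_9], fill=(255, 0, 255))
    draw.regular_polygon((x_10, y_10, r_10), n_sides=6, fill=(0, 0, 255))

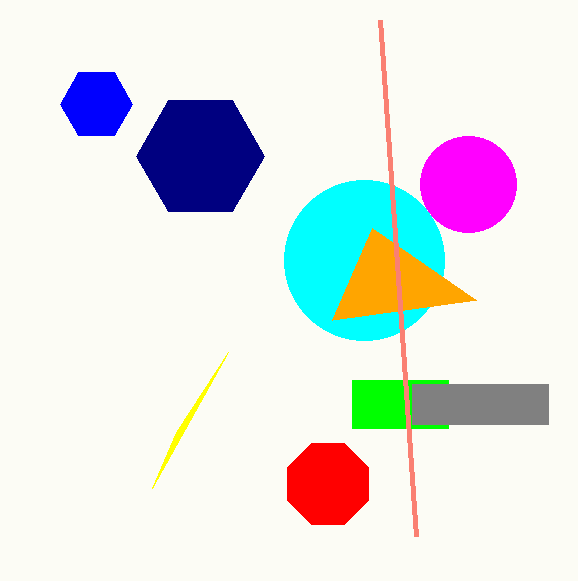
x_1 = 328, y_1 = 484, x0_2 = 352, y0_2 = 380, x1_2 = 448, y1_2 = 428, x0_3 = 412, y0_3 = 384, x1_3 = 548, y1_3 = 424, x_4 = 200, y_4 = 156, r_4 = 64, x_5 = 364, r_5 = 80, x0_6 = 372, y0_6 = 228, x2_7 = 176, y2_7 = 432, x1_8 = 416, y1_8 = 536, x_9 = 468, y_9 = 184, r_9 = 48, x_10 = 96, y_10 = 104, r_10 = 36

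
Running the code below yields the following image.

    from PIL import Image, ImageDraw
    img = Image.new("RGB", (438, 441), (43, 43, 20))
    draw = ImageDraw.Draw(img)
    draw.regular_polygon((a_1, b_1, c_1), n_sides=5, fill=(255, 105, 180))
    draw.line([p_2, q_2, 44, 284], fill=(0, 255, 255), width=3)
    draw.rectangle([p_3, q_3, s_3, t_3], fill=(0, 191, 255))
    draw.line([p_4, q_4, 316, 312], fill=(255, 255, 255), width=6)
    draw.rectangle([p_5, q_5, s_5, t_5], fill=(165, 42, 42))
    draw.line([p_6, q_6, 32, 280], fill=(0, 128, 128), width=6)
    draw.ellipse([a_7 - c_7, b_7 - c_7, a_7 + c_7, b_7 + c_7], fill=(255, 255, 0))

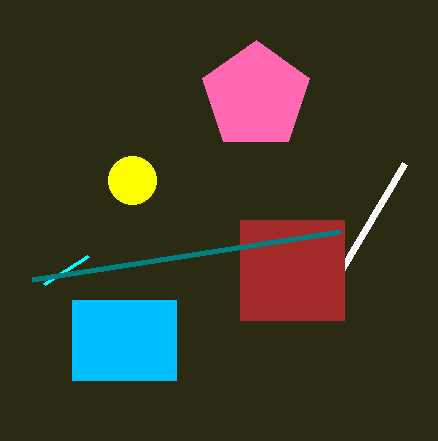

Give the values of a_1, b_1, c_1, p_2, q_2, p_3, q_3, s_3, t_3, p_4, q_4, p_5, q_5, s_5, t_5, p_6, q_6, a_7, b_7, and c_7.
a_1 = 256; b_1 = 96; c_1 = 56; p_2 = 88; q_2 = 256; p_3 = 72; q_3 = 300; s_3 = 176; t_3 = 380; p_4 = 404; q_4 = 164; p_5 = 240; q_5 = 220; s_5 = 344; t_5 = 320; p_6 = 340; q_6 = 232; a_7 = 132; b_7 = 180; c_7 = 24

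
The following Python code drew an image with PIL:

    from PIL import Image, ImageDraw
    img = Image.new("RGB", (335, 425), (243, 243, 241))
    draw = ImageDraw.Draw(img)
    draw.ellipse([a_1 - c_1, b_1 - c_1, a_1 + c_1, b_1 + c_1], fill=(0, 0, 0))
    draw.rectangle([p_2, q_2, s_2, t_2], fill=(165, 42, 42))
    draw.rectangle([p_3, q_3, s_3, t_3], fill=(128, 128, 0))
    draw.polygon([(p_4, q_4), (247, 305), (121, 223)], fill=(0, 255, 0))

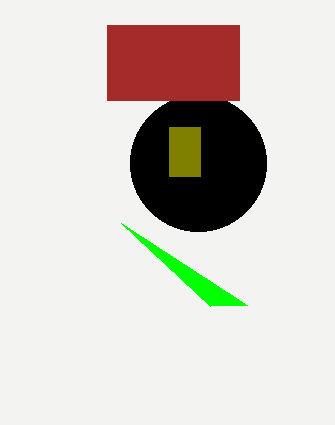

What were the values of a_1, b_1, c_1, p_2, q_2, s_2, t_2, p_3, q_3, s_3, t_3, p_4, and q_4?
a_1 = 198
b_1 = 163
c_1 = 68
p_2 = 107
q_2 = 25
s_2 = 239
t_2 = 100
p_3 = 169
q_3 = 127
s_3 = 200
t_3 = 176
p_4 = 210
q_4 = 306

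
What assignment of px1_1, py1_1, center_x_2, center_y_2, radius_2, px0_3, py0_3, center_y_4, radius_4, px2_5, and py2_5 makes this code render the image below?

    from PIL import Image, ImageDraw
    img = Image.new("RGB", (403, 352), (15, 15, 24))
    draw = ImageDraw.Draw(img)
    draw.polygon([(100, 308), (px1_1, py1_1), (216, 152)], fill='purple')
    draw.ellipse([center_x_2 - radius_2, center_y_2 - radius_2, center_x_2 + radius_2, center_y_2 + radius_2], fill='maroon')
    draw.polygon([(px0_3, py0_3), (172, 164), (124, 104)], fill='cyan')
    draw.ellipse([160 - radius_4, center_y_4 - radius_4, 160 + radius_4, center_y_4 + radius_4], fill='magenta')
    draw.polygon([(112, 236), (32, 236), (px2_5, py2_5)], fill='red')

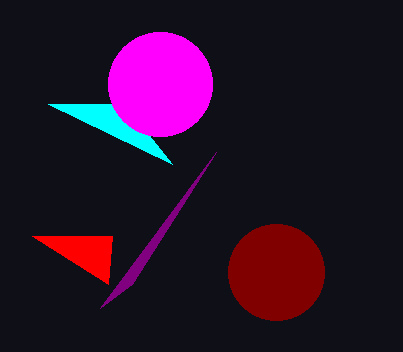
px1_1 = 132
py1_1 = 284
center_x_2 = 276
center_y_2 = 272
radius_2 = 48
px0_3 = 48
py0_3 = 104
center_y_4 = 84
radius_4 = 52
px2_5 = 108
py2_5 = 284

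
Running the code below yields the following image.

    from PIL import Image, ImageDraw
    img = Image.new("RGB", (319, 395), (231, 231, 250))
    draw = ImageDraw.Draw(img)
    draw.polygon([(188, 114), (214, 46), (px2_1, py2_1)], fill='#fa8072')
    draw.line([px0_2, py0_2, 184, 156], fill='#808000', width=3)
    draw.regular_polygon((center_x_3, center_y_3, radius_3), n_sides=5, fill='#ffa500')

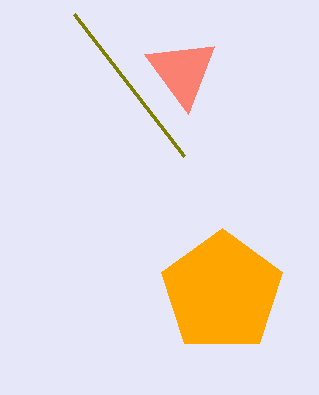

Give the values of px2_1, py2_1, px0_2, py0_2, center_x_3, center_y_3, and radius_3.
px2_1 = 144, py2_1 = 54, px0_2 = 74, py0_2 = 14, center_x_3 = 222, center_y_3 = 292, radius_3 = 64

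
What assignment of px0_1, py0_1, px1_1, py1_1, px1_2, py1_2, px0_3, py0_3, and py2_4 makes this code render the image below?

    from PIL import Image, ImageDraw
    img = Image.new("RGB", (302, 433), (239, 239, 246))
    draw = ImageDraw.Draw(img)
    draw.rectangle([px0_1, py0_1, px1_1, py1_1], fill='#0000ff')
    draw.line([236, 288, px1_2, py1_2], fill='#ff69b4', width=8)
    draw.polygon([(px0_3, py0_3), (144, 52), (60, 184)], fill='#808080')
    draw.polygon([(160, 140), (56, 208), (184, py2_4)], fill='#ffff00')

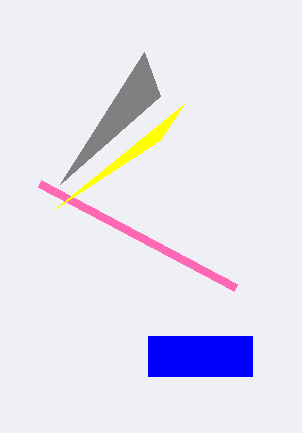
px0_1 = 148
py0_1 = 336
px1_1 = 252
py1_1 = 376
px1_2 = 40
py1_2 = 184
px0_3 = 160
py0_3 = 96
py2_4 = 104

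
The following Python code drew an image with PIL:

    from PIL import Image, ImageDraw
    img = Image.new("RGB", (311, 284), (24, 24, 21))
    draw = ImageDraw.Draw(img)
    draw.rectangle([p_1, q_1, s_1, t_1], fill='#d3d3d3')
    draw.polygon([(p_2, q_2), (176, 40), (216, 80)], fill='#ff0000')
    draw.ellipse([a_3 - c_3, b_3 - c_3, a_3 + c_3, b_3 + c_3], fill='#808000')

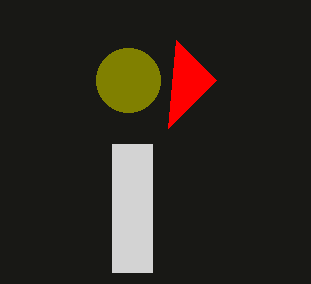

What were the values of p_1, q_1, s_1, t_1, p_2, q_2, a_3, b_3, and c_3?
p_1 = 112, q_1 = 144, s_1 = 152, t_1 = 272, p_2 = 168, q_2 = 128, a_3 = 128, b_3 = 80, c_3 = 32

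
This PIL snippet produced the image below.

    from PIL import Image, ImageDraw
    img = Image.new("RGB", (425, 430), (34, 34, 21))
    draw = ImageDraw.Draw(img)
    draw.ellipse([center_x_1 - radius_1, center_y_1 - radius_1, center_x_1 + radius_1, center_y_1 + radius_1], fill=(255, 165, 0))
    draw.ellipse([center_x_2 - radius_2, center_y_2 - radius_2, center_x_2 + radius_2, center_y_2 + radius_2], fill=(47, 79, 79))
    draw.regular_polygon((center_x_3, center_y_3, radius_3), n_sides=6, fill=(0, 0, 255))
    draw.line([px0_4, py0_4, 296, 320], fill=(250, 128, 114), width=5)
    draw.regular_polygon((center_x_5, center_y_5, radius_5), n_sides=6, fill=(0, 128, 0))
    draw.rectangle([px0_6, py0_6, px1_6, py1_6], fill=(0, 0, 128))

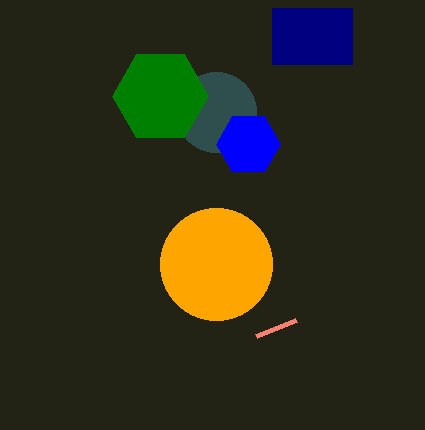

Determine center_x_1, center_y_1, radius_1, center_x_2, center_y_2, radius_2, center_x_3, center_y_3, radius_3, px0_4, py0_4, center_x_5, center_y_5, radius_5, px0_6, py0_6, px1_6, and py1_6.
center_x_1 = 216, center_y_1 = 264, radius_1 = 56, center_x_2 = 216, center_y_2 = 112, radius_2 = 40, center_x_3 = 248, center_y_3 = 144, radius_3 = 32, px0_4 = 256, py0_4 = 336, center_x_5 = 160, center_y_5 = 96, radius_5 = 48, px0_6 = 272, py0_6 = 8, px1_6 = 352, py1_6 = 64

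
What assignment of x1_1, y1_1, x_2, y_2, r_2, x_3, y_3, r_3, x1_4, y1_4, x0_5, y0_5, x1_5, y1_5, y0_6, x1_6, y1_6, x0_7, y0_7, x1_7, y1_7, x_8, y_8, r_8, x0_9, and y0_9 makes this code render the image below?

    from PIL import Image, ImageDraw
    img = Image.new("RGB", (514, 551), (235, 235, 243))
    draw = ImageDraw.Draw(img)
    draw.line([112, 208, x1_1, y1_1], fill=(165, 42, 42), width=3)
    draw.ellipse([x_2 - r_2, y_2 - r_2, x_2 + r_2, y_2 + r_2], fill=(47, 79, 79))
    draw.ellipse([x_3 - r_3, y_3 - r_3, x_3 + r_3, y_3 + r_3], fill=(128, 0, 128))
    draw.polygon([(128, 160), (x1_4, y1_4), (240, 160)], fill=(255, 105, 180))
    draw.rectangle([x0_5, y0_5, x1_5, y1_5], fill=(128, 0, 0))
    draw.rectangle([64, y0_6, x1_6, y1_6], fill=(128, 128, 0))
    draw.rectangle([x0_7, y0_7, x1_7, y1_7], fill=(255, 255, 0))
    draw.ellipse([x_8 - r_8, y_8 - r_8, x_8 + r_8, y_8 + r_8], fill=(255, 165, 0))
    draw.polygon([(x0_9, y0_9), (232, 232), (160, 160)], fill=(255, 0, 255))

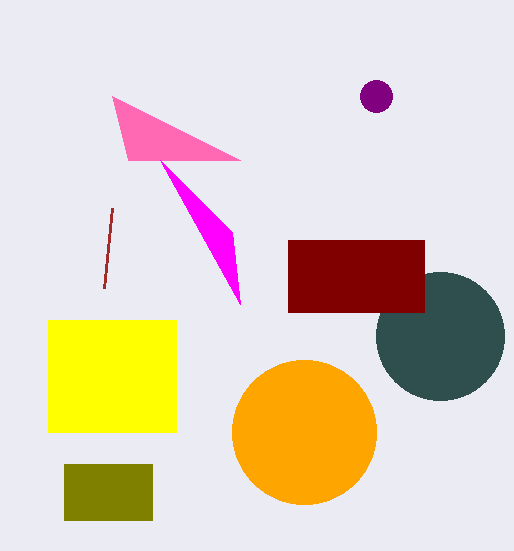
x1_1 = 104, y1_1 = 288, x_2 = 440, y_2 = 336, r_2 = 64, x_3 = 376, y_3 = 96, r_3 = 16, x1_4 = 112, y1_4 = 96, x0_5 = 288, y0_5 = 240, x1_5 = 424, y1_5 = 312, y0_6 = 464, x1_6 = 152, y1_6 = 520, x0_7 = 48, y0_7 = 320, x1_7 = 176, y1_7 = 432, x_8 = 304, y_8 = 432, r_8 = 72, x0_9 = 240, y0_9 = 304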